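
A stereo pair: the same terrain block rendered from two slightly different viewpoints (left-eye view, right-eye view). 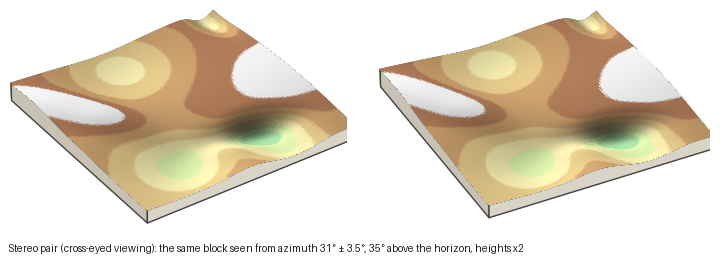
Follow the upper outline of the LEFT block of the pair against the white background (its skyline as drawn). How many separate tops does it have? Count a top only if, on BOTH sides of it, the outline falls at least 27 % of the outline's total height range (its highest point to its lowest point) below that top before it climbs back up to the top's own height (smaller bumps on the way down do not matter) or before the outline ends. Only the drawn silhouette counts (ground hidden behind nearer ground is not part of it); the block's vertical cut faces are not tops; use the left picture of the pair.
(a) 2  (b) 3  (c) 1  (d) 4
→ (c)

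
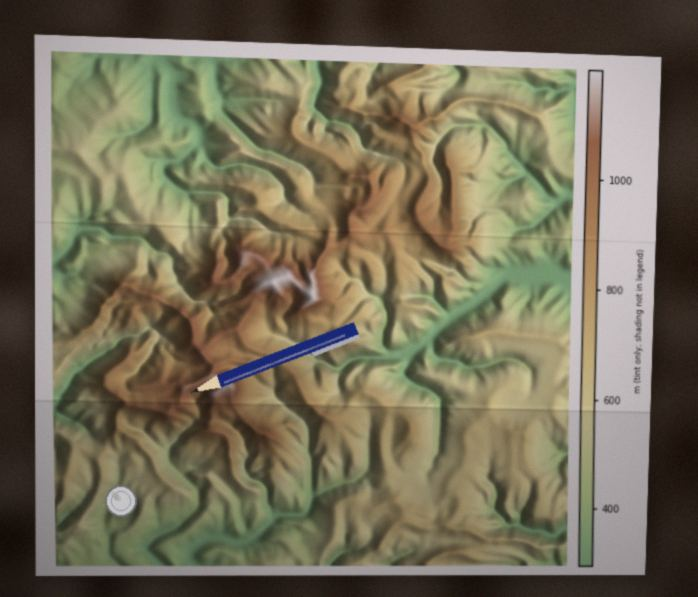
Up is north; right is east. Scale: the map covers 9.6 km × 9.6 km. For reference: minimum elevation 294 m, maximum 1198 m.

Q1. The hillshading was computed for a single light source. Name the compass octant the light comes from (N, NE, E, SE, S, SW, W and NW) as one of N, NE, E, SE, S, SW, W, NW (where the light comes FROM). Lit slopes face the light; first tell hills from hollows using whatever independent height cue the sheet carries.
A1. E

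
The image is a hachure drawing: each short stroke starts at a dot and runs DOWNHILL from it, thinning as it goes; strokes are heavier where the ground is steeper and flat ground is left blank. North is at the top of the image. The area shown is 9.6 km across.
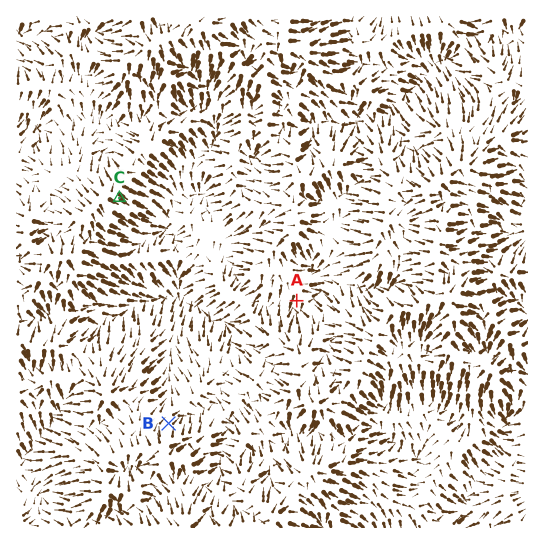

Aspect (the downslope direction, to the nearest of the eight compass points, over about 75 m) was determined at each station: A S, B NE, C SE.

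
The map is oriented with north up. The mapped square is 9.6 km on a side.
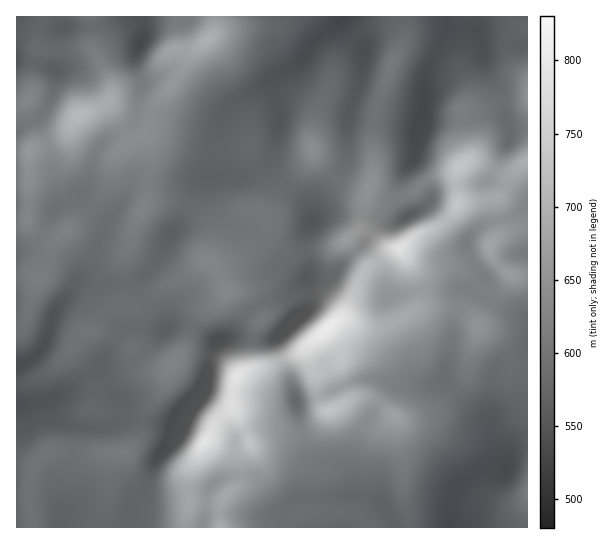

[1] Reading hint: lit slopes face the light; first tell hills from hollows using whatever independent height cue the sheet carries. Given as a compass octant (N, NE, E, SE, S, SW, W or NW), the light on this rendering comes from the SE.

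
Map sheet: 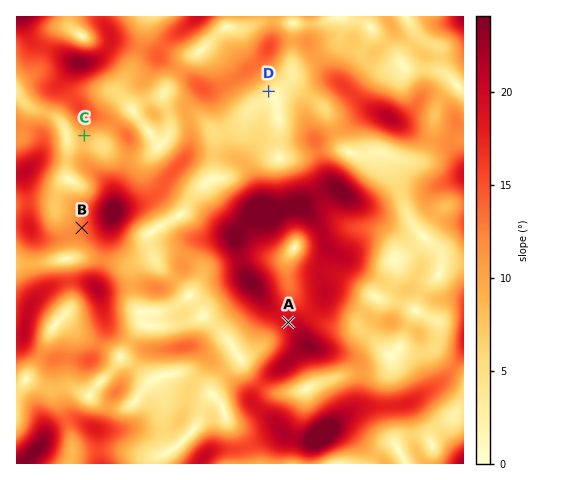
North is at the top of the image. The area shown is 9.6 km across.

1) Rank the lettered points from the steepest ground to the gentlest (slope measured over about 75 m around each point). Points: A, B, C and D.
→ A B C D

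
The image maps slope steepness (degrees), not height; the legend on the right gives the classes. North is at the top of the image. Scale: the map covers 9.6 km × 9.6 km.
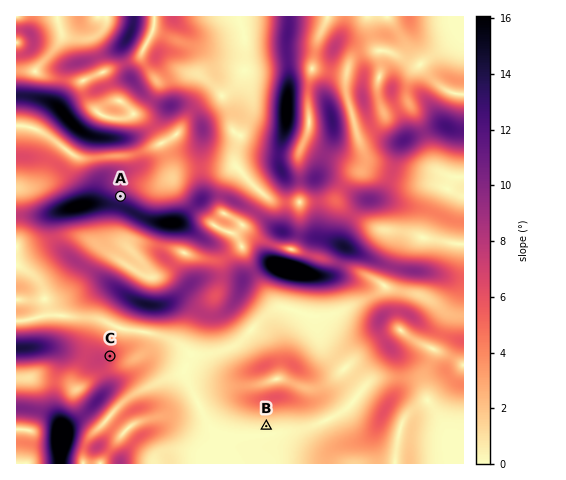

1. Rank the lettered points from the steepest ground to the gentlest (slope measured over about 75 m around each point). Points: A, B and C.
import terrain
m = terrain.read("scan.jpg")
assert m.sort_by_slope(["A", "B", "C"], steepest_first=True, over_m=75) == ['A', 'C', 'B']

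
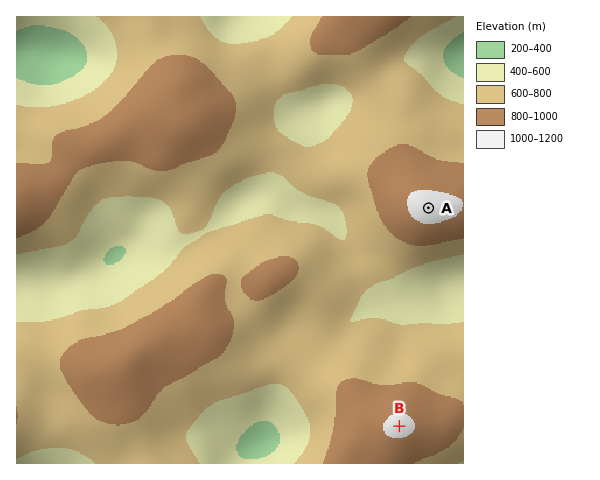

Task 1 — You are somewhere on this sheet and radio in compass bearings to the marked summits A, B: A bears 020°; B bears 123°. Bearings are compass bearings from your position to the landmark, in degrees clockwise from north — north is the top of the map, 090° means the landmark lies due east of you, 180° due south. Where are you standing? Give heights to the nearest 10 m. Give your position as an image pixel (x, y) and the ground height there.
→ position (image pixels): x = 359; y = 400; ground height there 880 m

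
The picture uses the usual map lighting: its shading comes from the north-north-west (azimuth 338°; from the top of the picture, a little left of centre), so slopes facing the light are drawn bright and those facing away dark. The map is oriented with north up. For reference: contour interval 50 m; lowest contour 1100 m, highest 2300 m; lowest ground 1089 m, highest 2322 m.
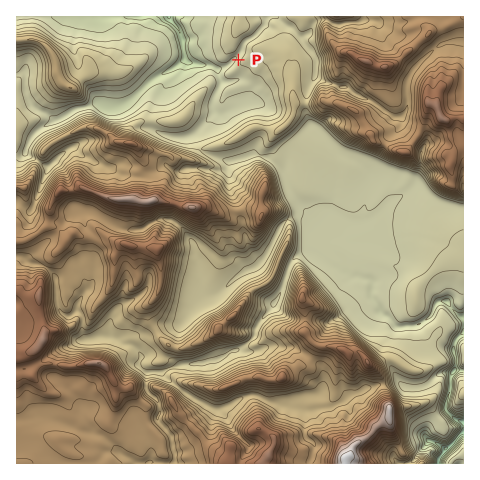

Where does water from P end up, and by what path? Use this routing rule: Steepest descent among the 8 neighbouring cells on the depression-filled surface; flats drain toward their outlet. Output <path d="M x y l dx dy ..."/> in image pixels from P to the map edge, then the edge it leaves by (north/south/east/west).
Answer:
<path d="M238 60l-3-1-7 7-5 2-8 0-4-2-9 0-1-2-5 0-1-1-5 0-2-1-2-2 0-4-3-4-1-13-2-7-5-7-6-6 0-2"/>
exit: north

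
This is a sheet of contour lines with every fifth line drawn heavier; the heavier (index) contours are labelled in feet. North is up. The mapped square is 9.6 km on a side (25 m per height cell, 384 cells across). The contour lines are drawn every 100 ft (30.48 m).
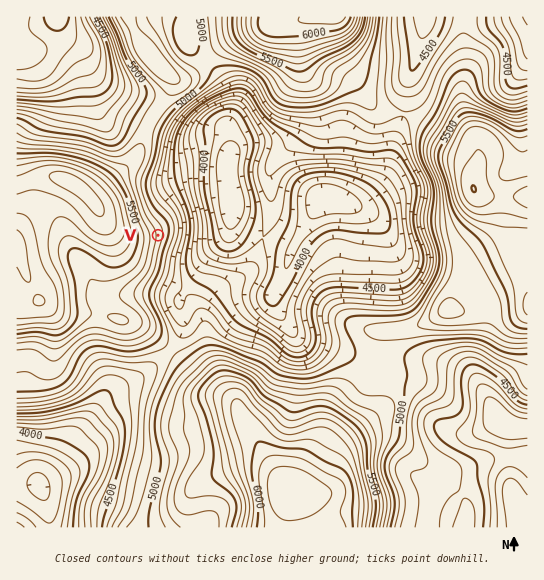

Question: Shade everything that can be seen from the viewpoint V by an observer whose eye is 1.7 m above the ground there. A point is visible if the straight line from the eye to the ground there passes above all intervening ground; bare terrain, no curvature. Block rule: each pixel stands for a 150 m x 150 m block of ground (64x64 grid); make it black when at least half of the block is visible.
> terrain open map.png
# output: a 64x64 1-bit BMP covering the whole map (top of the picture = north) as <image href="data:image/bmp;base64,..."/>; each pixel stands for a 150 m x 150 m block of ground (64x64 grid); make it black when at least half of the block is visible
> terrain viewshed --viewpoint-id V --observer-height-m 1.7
<image width="64" height="64" href="data:image/bmp;base64,Qk0+AgAAAAAAAD4AAAAoAAAAQAAAAEAAAAABAAEAAAAAAAACAAATCwAAEwsAAAIAAAAAAAAA////AAAAAAAAAAAAAAAAAAAAAAAAAAAAAABAAAAAAAAAAHAAAAAAAAAAeAAAAAAAAABcAAAAAAAAAA4AH4AAAAAABgD/gAAAAAAAAP8AAAAAAAAA/AAAAAAAAAD8AAAAAAAAAPwAAAAAADgAfwAAAAAAeAF/4AAAAAA4A//4AAAAADgz/54AAAAAP/n/DgAAAAA///+OAAAAAD////4AAAAAH////gAAAAAf///+AAAAAB////wAAAAAH///+AAAAAAf///4AAAAAD////8AAAAA//////ACAAP//////AcAAA/8///8BwAAB/h///wHAAAH8H///g8AAAf4P//+HwAAA/w///8+AAAB/j///zwAAAD+P////AAAAD8////4AACAH7////gAAeAfv///+AADAA/f///4AAYAD4f//+AABAAPg///wAAEAA+D///AAAAAD4H//4AAAAAPgf//gAAAAA+D//+AAAAAD////4AAAAAP////gAABgA////+AAADAD////4AAAOAf////gAAA4B////+AAAD4H////4AAAHw/////AAAAP///+D8AAAA////wHwAAAD////APAAAAf//4IA8AAADw//gABwAAAcD/+AAGAAABgP/8AAIAAAMA//+AAAAAAgD//8AAAAAAAP//wAAAAAQA//+AAAAABAD8B4AAAA=="/>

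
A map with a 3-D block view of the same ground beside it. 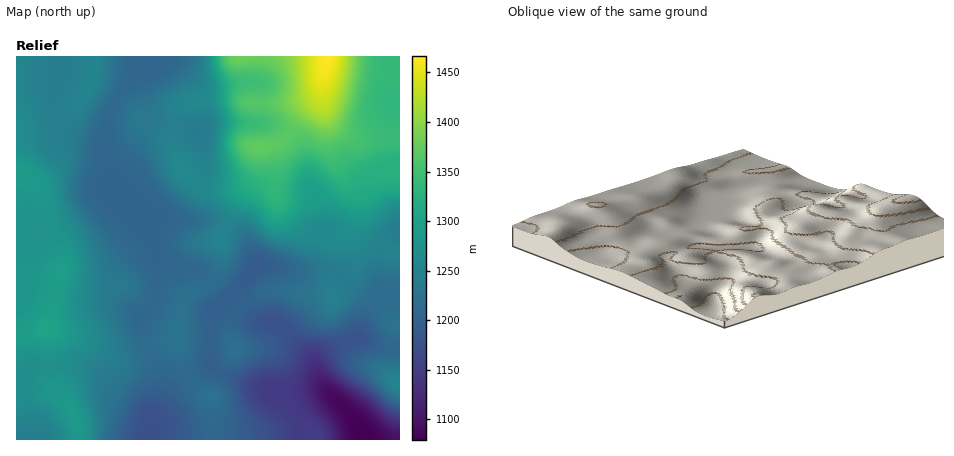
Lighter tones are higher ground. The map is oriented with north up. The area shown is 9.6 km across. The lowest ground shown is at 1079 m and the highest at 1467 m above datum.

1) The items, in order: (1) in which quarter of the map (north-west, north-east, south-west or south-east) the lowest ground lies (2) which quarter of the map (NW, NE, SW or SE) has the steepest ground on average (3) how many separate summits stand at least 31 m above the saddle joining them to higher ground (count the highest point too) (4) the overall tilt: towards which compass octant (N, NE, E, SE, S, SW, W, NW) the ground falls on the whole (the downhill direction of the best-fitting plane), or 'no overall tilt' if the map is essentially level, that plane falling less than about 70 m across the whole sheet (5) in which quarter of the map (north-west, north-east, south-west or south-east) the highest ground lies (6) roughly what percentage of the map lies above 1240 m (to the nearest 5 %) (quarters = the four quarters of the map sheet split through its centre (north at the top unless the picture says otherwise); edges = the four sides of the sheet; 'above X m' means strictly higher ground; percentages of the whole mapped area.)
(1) The lowest point lies in the south-east quarter of the map.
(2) The steepest ground, on average, is in the north-east quarter.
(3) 3 summits rise at least 31 m above their surroundings.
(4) Overall the map slopes down towards the south.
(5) The highest point lies in the north-east quarter of the map.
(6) Roughly 50 % of the ground is higher than 1240 m.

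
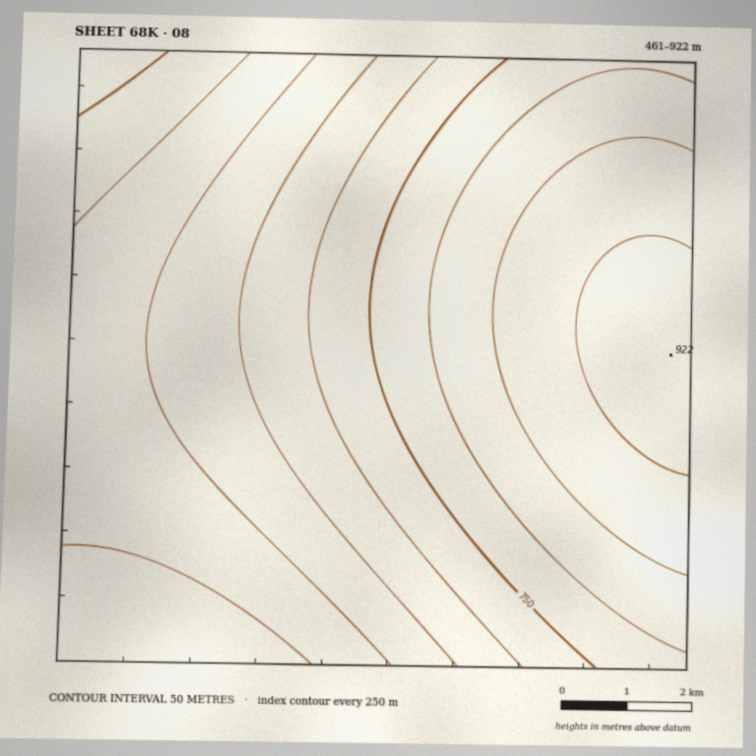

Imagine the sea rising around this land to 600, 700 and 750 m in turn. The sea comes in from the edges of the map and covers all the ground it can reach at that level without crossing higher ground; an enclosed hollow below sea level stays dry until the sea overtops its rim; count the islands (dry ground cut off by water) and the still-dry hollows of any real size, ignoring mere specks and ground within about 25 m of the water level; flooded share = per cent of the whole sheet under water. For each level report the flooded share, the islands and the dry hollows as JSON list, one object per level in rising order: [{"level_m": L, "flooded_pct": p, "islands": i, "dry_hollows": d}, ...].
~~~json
[{"level_m": 600, "flooded_pct": 26, "islands": 0, "dry_hollows": 0}, {"level_m": 700, "flooded_pct": 49, "islands": 0, "dry_hollows": 0}, {"level_m": 750, "flooded_pct": 59, "islands": 0, "dry_hollows": 0}]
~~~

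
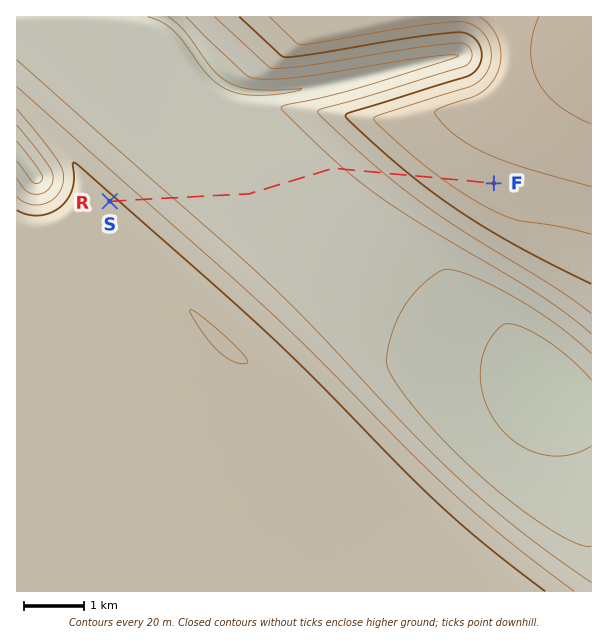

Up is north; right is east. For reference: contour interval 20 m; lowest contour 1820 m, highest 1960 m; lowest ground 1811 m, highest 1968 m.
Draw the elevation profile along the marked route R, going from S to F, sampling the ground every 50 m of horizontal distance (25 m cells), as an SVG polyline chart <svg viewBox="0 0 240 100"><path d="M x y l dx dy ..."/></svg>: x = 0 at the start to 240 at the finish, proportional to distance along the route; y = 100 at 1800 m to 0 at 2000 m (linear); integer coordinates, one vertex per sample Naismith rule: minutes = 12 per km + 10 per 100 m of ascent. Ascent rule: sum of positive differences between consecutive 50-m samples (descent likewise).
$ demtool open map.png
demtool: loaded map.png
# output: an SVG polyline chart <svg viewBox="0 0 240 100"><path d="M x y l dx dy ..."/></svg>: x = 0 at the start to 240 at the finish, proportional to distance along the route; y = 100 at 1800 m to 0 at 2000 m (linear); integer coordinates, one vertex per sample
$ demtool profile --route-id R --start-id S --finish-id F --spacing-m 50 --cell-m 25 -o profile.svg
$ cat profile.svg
<svg viewBox="0 0 240 100"><path d="M0 47l2 1 2 1 2 1 1 1 2 1 2 2 2 1 2 1 2 1 2 1 1 2 2 1 2 1 2 1 2 1 2 1 1 1 2 1 2 1 2 1 2 1 2 1 2 0 1 1 2 0 2 1 2 0 2 0 2 1 2 0 1 0 2 0 2 0 2 0 2 0 2 0 2 0 1-1 2 0 2 0 2 0 2 0 2 0 2 0 1 0 2 0 2 0 2 0 2 0 2 0 1 0 2 0 2 0 2 0 2 0 2 0 2 0 1 0 2 0 2 0 2-1 2 0 2 0 2 0 1 0 2 0 2 0 2 0 2 0 2 0 2 0 1 0 2 0 2 0 2-1 2 0 2 0 1 0 2-1 2 0 2-1 2 0 2-1 2 0 1-1 2-1 2-1 2-1 2 0 2-1 2-1 1-1 2-1 2-1 2-1 2-2 2-1 2-1 1-1 2-1 2-1 2-1 2-1 2-1 2-1 1-1 2-1 2-1 2-1 2-1 2-1 1-1 2-1 2 0 2-1 2-1 2 0 2-1 1 0 2-1 2 0 2 0 2-1 2 0 2 0 1 0 2 0 2 0 2 0 1 0"/></svg>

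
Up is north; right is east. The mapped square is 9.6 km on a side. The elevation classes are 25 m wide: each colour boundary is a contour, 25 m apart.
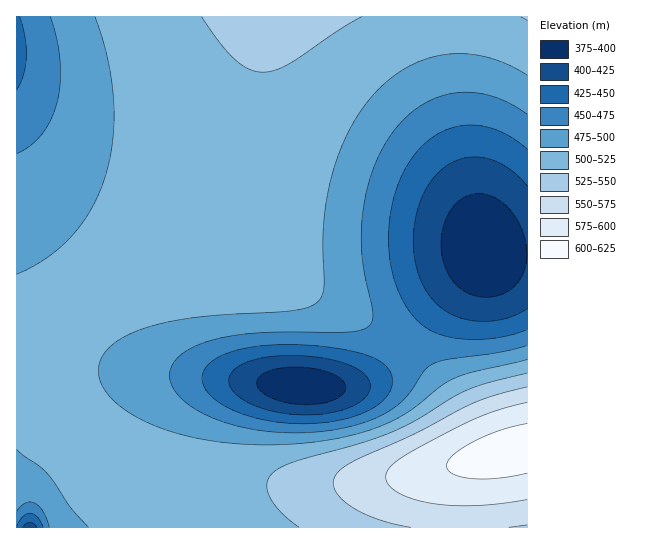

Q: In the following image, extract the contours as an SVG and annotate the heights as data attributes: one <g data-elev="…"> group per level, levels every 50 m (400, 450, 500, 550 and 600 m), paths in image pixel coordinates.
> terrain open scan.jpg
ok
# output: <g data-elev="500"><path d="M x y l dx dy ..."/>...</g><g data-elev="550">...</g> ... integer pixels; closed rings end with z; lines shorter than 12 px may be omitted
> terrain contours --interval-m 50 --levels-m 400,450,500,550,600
<g data-elev="400"><path d="M305 405l-20-3-16-5-10-8-2-6 1-4 5-5 10-4 13-3 15 0 14 2 15 4 10 5 5 5 1 4-1 4-8 8-15 4z"/><path d="M479 297l-16-6-11-12-8-16-3-18 3-20 9-18 12-10 14-3 10 1 8 4 8 5 7 9 11 20 4 21-3 19-5 8-6 6-15 9-9 1z"/></g><g data-elev="450"><path d="M17 526l6-10 7-3 7 4 6 10"/><path d="M290 423l-20-2-19-4-17-6-14-8-10-8-6-9-2-9 3-8 12-11 18-7 26-5 30-1 36 2 32 6 20 8 7 5 4 5 3 10-3 10-8 11-12 8-17 7-19 4-21 3z"/><path d="M527 329l-25 8-29 3-27-4-20-8-16-15-12-22-7-25-3-27 4-32 9-29 14-24 19-18 11-6 12-3 12-2 12 1 12 3 12 5 22 15"/><path d="M20 17l5 20 1 20-3 18-6 15"/></g><g data-elev="500"><path d="M17 449l30 25 23 33 19 20"/><path d="M527 360l-54 12-19 6-13 8-36 28-16 9-18 7-42 10-51 5-35-1-32-3-30-7-27-9-23-11-17-13-12-15-4-15 3-13 10-12 15-10 20-8 24-6 28-5 97-7 14-3 9-6 4-6 2-9-1-45 2-32 5-27 7-24 11-25 14-24 17-20 19-16 15-9 16-6 16-3 16-1 16 1 17 4 17 7 16 9"/><path d="M95 17l12 41 7 41-1 40-7 36-14 32-19 28-26 22-30 17"/></g><g data-elev="550"><path d="M509 527l18-2"/><path d="M527 387l-33 8-24 10-57 30-58 26-12 6-7 7-3 7 1 8 5 8 9 8 13 7 14 6 36 9"/></g><g data-elev="600"><path d="M527 423l-28 8-26 11-20 13-5 6-1 5 1 4 5 4 20 5 26-1 28-5"/></g>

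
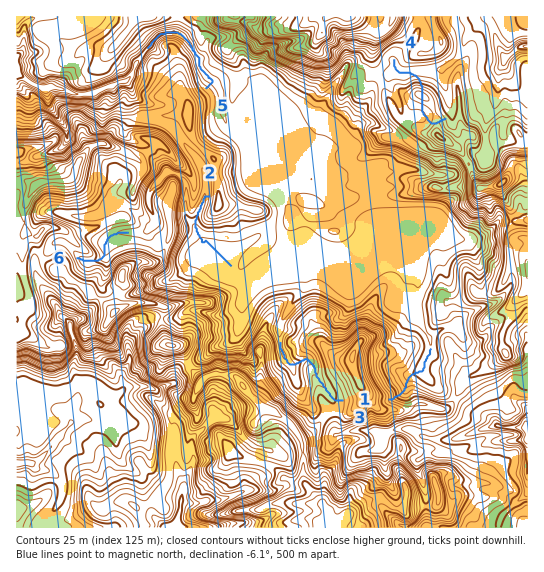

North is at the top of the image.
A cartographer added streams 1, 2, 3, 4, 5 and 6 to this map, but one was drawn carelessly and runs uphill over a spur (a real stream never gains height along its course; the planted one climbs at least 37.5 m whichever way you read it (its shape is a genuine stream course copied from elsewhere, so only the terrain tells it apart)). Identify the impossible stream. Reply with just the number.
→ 4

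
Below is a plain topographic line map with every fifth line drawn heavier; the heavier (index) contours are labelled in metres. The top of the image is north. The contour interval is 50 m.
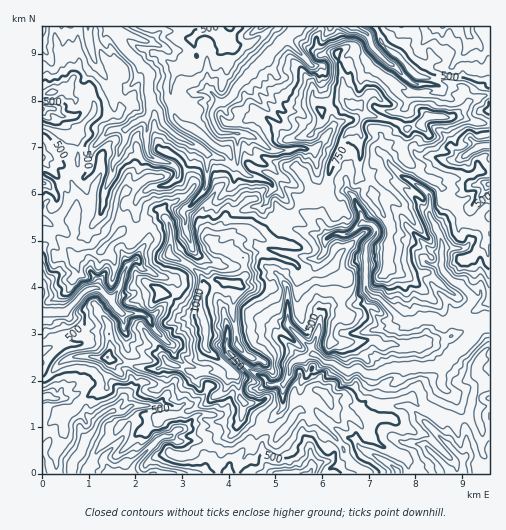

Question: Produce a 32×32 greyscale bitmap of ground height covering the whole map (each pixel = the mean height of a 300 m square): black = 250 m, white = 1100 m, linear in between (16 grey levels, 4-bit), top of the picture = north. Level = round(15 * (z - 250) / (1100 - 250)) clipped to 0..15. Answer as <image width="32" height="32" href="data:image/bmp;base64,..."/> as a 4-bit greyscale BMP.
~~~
<image width="32" height="32" href="data:image/bmp;base64,Qk12AgAAAAAAAHYAAAAoAAAAIAAAACAAAAABAAQAAAAAAAACAAATCwAAEwsAABAAAAAAAAAAAAAAABEREQAiIiIAMzMzAERERABVVVUAZmZmAHd3dwCIiIgAmZmZAKqqqgC7u7sAzMzMAN3d3QDu7u4A////ACISERIjRFRUMyJFZTMyERIiEiMiRVVVVVVDRkNEMSETMyEzRCNGZ2Z2VWVFQzISIzQhI0VURniHd2ZmVUQyMzM0QyI0VWZ4qGZ2dlVEMzMzI0RDNVZ4qah1d3ZEM0MhM0NEVVZ3mauWQ1ZjMiIiEjRVVXd4mrvMh3NEIREREQE0RWeYeKm92Kl0ITQzIiIQJERVdmh4vsqXZDJmVDMzIQIjRXVmes7Kh2RTVlMhEREAETZiRXrOy4dlZVdkIRERESMUM2iZvsyodnZmUiMzIhIlUjNoiJ3d2oeHd1NVUyESRXVVVniru8mImIhTd1MSNFd3dlermbzJmYd4Q3ZCFFVmZ4d3mnrMupmHZ2N3UxNFZmZod5l6qqmYh2VDZ1QlVlZmV3iXaZmIiIiIVoZjRVZVZldniGZ3h3eIiFiHU2ZVRVVGdlV1ZWZXiId4dlVlQ0VVRGZkVFRFV4eIh2VmZUQ0VENDNEMzRFZ2iIdndUM0RVQyMkMiMzNFVXmXd3dkMlVlIiIiMxIjVnh5qImZdlU0VUMhEzIjREVoiKmYipl1RFVDMSMyETNFaJq5l3d3dWZVMyEjMiESNGd6mYZVVmVEUzMhJEMzESNVaYdkVURDIzIzETRERCETM2h2NEQzMyMyIRIjREVCESVoc0QzMhIiIhASNERVQyETMyNDMiIS"/>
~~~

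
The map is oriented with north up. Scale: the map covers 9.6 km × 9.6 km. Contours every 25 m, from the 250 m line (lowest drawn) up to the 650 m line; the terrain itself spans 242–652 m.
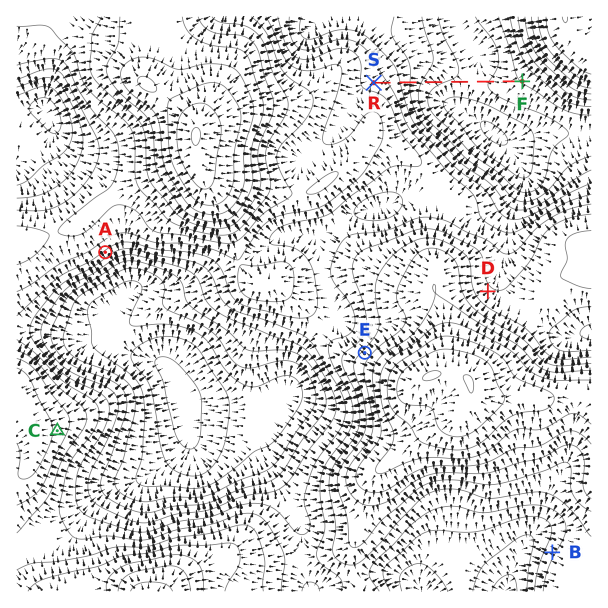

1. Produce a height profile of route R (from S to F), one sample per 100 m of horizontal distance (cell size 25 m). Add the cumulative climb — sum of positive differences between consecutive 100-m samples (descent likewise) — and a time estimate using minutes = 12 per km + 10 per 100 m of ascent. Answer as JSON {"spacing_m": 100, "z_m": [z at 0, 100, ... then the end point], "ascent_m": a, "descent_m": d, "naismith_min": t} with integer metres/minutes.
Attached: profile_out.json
{"spacing_m": 100, "z_m": [415, 410, 403, 393, 381, 366, 351, 336, 325, 315, 308, 303, 300, 297, 295, 294, 294, 295, 296, 299, 304, 309, 314, 319, 323, 326], "ascent_m": 32, "descent_m": 120, "naismith_min": 33}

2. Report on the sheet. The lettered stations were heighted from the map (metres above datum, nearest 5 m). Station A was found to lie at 420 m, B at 420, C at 495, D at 455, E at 485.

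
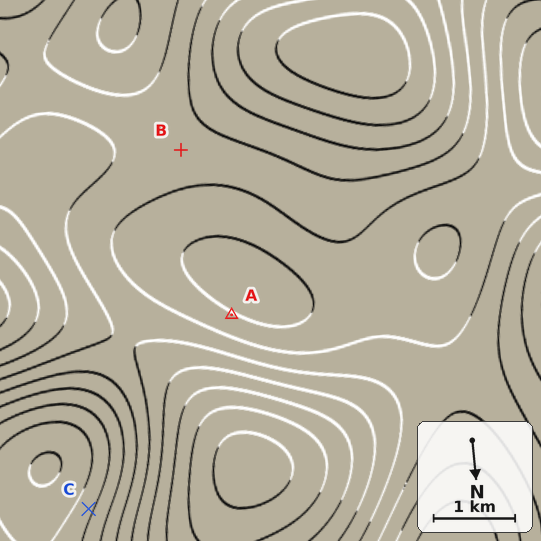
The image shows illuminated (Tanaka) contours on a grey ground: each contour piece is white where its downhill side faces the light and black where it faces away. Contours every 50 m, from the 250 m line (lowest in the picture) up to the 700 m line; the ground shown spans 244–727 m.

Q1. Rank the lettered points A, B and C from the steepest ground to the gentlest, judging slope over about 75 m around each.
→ C A B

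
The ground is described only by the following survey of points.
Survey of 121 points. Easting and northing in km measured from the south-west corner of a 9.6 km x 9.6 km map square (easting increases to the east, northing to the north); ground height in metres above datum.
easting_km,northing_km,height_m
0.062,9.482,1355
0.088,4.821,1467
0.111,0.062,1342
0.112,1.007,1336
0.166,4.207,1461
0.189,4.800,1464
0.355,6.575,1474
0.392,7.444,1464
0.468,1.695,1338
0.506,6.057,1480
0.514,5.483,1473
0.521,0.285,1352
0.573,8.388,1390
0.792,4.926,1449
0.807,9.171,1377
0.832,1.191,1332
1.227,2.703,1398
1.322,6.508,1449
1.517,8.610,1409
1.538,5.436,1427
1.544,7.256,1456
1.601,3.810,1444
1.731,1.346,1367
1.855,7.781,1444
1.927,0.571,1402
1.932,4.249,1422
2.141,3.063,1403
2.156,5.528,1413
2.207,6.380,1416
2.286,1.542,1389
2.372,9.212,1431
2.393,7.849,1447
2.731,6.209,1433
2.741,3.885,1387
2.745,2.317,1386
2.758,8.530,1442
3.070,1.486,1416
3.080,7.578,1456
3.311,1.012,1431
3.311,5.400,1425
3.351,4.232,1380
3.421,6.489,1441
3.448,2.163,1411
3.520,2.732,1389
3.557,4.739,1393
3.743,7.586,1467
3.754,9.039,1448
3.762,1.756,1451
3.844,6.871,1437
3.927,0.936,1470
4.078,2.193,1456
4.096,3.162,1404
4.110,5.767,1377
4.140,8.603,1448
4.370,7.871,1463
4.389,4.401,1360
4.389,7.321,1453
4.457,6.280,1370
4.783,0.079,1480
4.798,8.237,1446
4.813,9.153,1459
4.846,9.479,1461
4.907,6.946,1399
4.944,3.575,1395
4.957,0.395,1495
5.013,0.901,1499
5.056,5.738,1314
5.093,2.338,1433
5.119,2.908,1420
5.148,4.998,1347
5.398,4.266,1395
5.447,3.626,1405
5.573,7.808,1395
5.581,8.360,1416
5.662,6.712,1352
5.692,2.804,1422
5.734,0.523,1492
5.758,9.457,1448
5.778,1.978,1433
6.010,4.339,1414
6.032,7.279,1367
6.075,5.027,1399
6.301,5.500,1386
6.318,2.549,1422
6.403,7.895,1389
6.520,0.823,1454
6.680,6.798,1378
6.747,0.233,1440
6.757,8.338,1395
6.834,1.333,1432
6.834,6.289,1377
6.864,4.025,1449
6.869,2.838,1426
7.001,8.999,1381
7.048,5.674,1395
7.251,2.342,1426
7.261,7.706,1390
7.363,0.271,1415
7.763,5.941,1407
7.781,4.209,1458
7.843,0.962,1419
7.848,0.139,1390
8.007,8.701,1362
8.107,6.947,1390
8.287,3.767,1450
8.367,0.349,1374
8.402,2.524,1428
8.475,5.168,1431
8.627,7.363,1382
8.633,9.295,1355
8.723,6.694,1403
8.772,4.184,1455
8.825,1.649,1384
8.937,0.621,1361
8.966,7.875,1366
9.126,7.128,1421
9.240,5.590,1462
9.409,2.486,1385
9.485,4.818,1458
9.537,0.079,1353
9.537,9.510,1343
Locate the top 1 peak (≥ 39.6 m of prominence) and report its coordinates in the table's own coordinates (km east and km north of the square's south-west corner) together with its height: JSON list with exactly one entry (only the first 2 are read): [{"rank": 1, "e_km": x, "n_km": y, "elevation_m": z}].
[{"rank": 1, "e_km": 5.09, "n_km": 0.71, "elevation_m": 1502}]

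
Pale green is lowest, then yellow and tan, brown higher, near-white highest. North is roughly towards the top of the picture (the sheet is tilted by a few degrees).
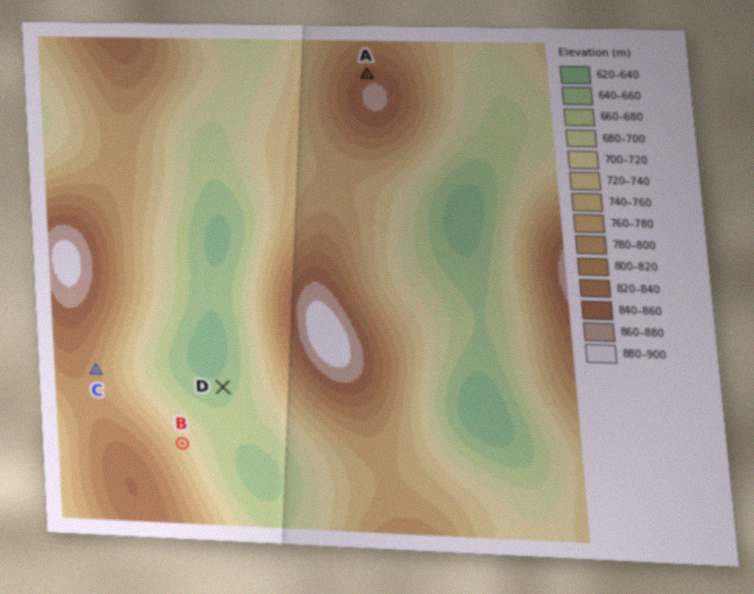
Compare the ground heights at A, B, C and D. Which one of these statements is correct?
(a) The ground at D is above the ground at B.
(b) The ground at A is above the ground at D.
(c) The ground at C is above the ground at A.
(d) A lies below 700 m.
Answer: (b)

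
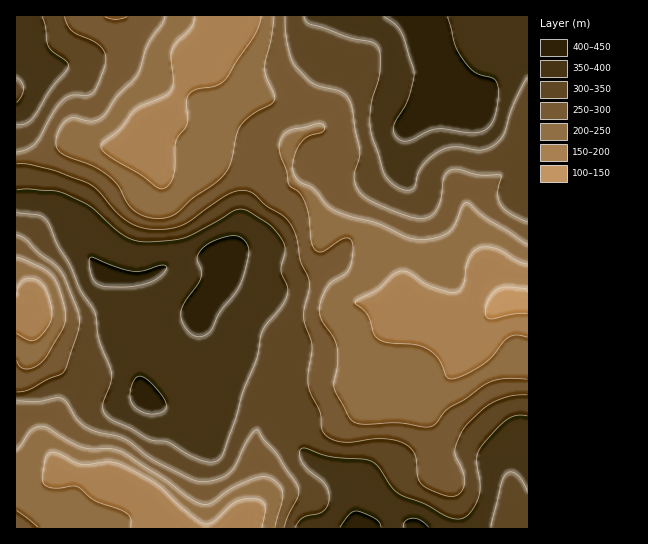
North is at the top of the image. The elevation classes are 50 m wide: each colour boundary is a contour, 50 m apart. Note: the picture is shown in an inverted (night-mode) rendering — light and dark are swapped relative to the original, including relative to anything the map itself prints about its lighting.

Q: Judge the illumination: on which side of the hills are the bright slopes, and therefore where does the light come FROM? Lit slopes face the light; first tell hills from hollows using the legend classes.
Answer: N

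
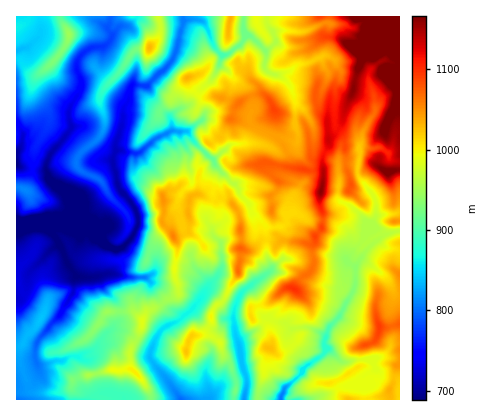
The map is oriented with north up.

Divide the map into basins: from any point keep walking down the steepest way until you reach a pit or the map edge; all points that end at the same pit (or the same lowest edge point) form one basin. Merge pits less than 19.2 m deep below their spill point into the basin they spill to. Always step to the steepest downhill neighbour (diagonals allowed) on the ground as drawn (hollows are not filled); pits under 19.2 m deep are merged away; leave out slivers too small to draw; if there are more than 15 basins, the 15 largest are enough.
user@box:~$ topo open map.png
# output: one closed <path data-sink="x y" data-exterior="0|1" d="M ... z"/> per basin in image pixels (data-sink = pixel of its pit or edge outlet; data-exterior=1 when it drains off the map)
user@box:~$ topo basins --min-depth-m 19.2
<path data-sink="16 226" data-exterior="1" d="M400 16l-384 0 0 42 4 2 8 12 10 2-4 6-2 12 17 22-1 12-13 22-6 38-3 4-10-2 0 212 135 0-1-6-9-16-11-10 0-18 8-12 7-24 34-22-4-14 3-32-5-10 15-4 2-10-2-16 1-6 5-5 4-1 14 6 10-2 9 4 7 10 3 10 0 26 7 3 8-4 6-7 8 0 8 3 12-2 22 3 4-10 6-6 0-16 22 6 6 6 5 12 9 8 16-10 8-11 12-3z"/><path data-sink="280 400" data-exterior="1" d="M324 213l-2 15-7 8-3 12 2 16-3 6-12 10-5 8 15 16 1 8-12 10-1 6 3 8-6 8-14 10-4 0-4-5-3 1-11 50 88 0-13-18 28-18 0-16 15-8 4-13 10 0 10-3 0-102-12 1-8 11-16 10-9-8-5-12-6-6z"/><path data-sink="180 400" data-exterior="1" d="M198 194l-4 1-5 5-1 14 2 8-2 10-14 6 4 8-3 32 4 14-34 22-7 24-8 12 0 18 11 10 9 16 2 6 82 0 2-20-6-16-7-8-3-14-8-6-11-2 9-8 1-12 4-8 9-6 14-26 3-18 0-34-3-10-8-11-8-3-10 2z"/><path data-sink="244 400" data-exterior="1" d="M270 240l-8 0-6 7-8 4-7-1-3 24-14 26-9 6-4 8-1 12-9 8 11 2 8 6 3 14 7 8 6 16-2 20 24 0 6-32 8-24-5-18-15-8-1-10 17-5 18-15 8 1 5-9 12-10 3-6-2-20-22-3-12 2z"/><path data-sink="16 164" data-exterior="1" d="M16 58l0 128 10 4 6-16 3-26 13-22 1-12-17-22 5-16-9-4-8-12z"/>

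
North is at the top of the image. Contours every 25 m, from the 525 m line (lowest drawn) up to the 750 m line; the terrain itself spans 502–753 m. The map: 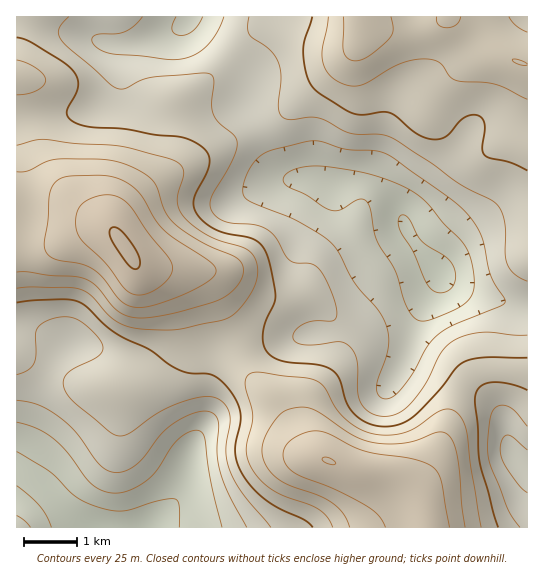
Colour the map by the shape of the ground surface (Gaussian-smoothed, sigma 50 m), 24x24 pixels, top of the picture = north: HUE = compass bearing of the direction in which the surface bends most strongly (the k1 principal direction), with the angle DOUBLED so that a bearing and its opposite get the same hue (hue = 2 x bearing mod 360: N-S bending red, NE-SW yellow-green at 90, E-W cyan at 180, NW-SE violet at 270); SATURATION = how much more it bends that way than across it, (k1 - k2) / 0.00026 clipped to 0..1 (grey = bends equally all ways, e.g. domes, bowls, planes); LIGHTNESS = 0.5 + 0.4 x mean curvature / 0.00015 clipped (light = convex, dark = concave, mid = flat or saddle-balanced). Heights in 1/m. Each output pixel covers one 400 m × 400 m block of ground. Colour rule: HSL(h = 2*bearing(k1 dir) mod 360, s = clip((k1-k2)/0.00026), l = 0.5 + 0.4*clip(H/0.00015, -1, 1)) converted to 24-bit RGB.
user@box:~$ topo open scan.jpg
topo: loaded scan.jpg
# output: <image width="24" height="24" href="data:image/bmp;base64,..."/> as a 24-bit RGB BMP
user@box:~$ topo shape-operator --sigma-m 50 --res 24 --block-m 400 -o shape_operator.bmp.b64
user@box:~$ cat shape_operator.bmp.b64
<image width="24" height="24" href="data:image/bmp;base64,Qk32BgAAAAAAADYAAAAoAAAAGAAAABgAAAABABgAAAAAAMAGAAATCwAAEwsAAAAAAAAAAAAAy0RgqiF5lhlfgiVFma89UqU5LHxkS6tufFKOkzp9mkFHroo2rJImV1MsMlsqbs0lhdNPXol5XaVy3vGYr6xya5B3SZuTNTJ+lDorjChcqBuOwlyUwsSNaLBjK6uAKaGISiZ5oSB5vC05x3JHvX5QhnZVPaVoRuVRSs1MUYR1Wbx23OCLu61ubLaHQmqpMiN1jUFLeDljfECDtISJ0cOorLmWSbuLH3B+EwdPvRm3x46msrLPwa/gr7HopNz0r+r2kqzsdZPmerrQwJyJ3taVUNFvJR56ZRJqfk5DdkxuWVp+ka2FzcukxrOdmaVvJUlWABAzHh7g3tvluMnZqcXly9bv1e/2o+r/iav/qpX/2Wr72n+k8dmqxcFKFAopRgYwa3VbX2BwYIZ3crVjt79zx5lxw1RRaD5KAC8zAVlOy85kyNh1VMpkcsZwo+6WO+KLIWF3VCNw5wiv95Wj9M6442l8GAAzVxJzYYSVVWeedJikea58nKt8sZCAwWabyVOpIkBrAzApUKgLuv9LUso2atcquP8mYHYSGCIRGB0WUUEu7q5o/rOB/wMsKgAzJHycVKy3OZLUf57XoKfWn6DMqYzEtGvIxmnWl13jAEHYYP/k0PnolbPlqq7X3qWWtTE9OjUjCygmJ2BU0KM6/5BK9AppgxrWS9radKzELbjGOMbFbXOtu1hwqUJPp0leoGh9c3WwKHHVU/aMMPE8PZyArmJr5U1x8TSJukiiHW57DkxcqZhd3rSdtIDMhovki5jkpnmMW4RhOlkyPiIRbzcAh24AeoofgKo7Y4pKQH5KgNk5ibwfJD0RQkkUj1Yax2M6t4GPUW2sAVqJL7jR0cK/s6HEgZuzanOoj4Eqg1sxSSMwUw446DcG4fIdN7EcVKUsXXw+Sp40RskopXxQfkFJOVoyUJ44aMRzjY+kgIGjG3mgC6mgeq51xWhpr2hPdWlLcG4odl4hOjwkHxpX1JSl8ezahM7NYam5YJ2nbrZqPsQ2NJuNdF3Le3LMedq9XbmskWV7ppdrSYB6HGpaQFErtEQPvlgEd0oMiUjIvW+1QVKbDlSGa9GY5vPYp7fic3fhfoLapajWt9fXEeXwFmm/q4K+pLyPXFF9jF1vsrODYXmQMS9VJxoqnDwr4UQwyj1QbUXyyp/smW/pEzLecPC00vnTg6fYdZDqp8j9zNb/5tL5oXDnEx9so6Jgv6WHcUOKbqR1iLGImDKPYRhIKypFUYhrupSgs5/TOEempGy9wmXUZGnXsvTMnO2lWczPYOPlW+bZMVCo6S+F/0OeayCxYbifsHKfsjmhosZkZn5JcwxprDaHUWmSQZ55UrlYcqZ5PEp6Z1p/epysj8bRw+S+rNKPWKFCWIIWSk0HJSIOXloUxXg4qFuuk6ByeEFusEqD2rqCXyxcQRlIoXFbhlxsVaJYSLpeWp5oMy+sYHezh9C1cse7vtOryIqIyShVoDAWc1kaHDsYF4QWVIovcm1CmVk7aEJIeYJT33NJggxZVjBPjI1LiZNZXshTRKpeVIJQPzHAdcLRms7PfaK2tLqOvVSF20LE533c3Y3bYFmyOoVPTlwvVVgkcmYpclEvbXQlhFwlkCp2gGSbdqaoi8LEm7+sX3iJbHJVXluSWMhzYqJ4eZKMp3dzpWeOlGKsxHu42YTP3nrmvlfPiD2QhGFRUHFLgkNbrH9CUG9ASlNjlJdnV8xlRtOiina1sG3EcYnBa5s5cbQtVHwwXXQ5k4RElGVGdj8won0rqKJGnWKRykbZzTfty4HEa1ijXD6PvYuOdIesLWK5k8bIotawRKWLRXF1m312kJ9vf50jf5UaVoEcMm4mYnw8eTczmTw7uL1cjLBOWGxKWkVaj02XzICzz0rCZEeRoriPhrq9J4LWgsDBvpuMjVdgP2NQanpGm2g6i63BjKzIgsrMMazPQFifT02wiarTxLfg04XIlVmPSlhxT3iBmF2R1zeltGWXp8dtcLpNNoR1VIltq2hzwWGSjFZ8Y1hGkp9Vqr7iorjjrbviST/hRDG6YqS+YsSyX1Sy8lTT6WCzf12UT19uT0xrmFCtz4+/17muuKyFRnxoNHJFT39LoGSOumnKfIfWldDouKtTnaQyhWkbNRELWkkRV48MTXscLkgoaThj71yIzWKOZlePRH+jOX+/tIHD4Lqxy5q1knDGVVC/U3OSQJNQTryYg9jGesvXt3MYpmcVdkwjZDBGoKVYh8JFMIItKmI7G0xKo0hK24B5eIGnVoimNViClkR77MZ/vL6GcqS3QCrax2/blcXASbydSsxHRohN"/>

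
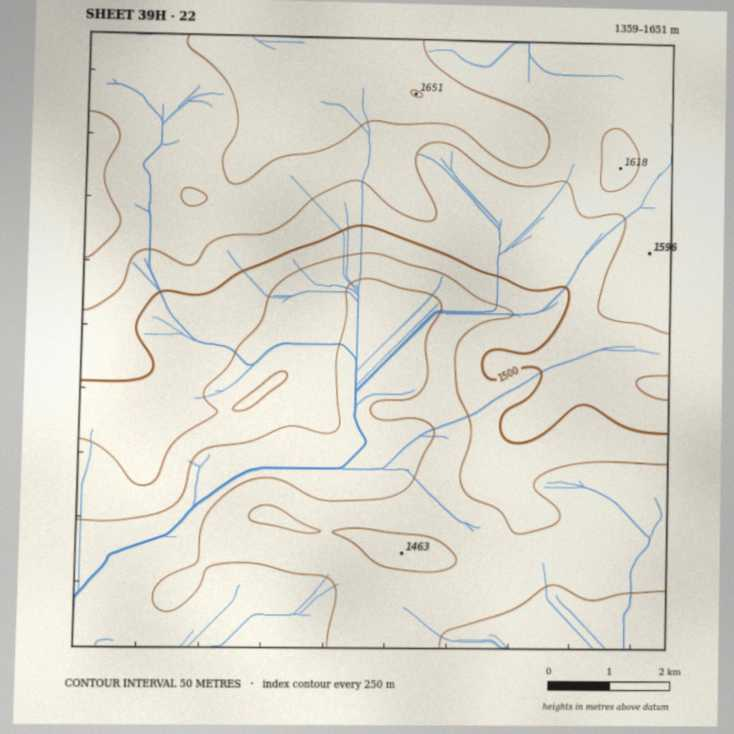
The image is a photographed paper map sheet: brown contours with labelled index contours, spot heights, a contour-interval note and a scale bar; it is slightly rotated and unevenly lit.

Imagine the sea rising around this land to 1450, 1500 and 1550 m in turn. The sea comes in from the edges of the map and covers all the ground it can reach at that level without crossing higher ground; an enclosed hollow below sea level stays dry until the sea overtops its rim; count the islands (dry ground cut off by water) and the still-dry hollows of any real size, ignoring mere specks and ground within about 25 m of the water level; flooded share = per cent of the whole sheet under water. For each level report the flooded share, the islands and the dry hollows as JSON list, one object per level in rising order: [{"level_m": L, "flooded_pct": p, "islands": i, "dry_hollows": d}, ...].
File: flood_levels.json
[{"level_m": 1450, "flooded_pct": 40, "islands": 0, "dry_hollows": 0}, {"level_m": 1500, "flooded_pct": 54, "islands": 0, "dry_hollows": 0}, {"level_m": 1550, "flooded_pct": 69, "islands": 0, "dry_hollows": 0}]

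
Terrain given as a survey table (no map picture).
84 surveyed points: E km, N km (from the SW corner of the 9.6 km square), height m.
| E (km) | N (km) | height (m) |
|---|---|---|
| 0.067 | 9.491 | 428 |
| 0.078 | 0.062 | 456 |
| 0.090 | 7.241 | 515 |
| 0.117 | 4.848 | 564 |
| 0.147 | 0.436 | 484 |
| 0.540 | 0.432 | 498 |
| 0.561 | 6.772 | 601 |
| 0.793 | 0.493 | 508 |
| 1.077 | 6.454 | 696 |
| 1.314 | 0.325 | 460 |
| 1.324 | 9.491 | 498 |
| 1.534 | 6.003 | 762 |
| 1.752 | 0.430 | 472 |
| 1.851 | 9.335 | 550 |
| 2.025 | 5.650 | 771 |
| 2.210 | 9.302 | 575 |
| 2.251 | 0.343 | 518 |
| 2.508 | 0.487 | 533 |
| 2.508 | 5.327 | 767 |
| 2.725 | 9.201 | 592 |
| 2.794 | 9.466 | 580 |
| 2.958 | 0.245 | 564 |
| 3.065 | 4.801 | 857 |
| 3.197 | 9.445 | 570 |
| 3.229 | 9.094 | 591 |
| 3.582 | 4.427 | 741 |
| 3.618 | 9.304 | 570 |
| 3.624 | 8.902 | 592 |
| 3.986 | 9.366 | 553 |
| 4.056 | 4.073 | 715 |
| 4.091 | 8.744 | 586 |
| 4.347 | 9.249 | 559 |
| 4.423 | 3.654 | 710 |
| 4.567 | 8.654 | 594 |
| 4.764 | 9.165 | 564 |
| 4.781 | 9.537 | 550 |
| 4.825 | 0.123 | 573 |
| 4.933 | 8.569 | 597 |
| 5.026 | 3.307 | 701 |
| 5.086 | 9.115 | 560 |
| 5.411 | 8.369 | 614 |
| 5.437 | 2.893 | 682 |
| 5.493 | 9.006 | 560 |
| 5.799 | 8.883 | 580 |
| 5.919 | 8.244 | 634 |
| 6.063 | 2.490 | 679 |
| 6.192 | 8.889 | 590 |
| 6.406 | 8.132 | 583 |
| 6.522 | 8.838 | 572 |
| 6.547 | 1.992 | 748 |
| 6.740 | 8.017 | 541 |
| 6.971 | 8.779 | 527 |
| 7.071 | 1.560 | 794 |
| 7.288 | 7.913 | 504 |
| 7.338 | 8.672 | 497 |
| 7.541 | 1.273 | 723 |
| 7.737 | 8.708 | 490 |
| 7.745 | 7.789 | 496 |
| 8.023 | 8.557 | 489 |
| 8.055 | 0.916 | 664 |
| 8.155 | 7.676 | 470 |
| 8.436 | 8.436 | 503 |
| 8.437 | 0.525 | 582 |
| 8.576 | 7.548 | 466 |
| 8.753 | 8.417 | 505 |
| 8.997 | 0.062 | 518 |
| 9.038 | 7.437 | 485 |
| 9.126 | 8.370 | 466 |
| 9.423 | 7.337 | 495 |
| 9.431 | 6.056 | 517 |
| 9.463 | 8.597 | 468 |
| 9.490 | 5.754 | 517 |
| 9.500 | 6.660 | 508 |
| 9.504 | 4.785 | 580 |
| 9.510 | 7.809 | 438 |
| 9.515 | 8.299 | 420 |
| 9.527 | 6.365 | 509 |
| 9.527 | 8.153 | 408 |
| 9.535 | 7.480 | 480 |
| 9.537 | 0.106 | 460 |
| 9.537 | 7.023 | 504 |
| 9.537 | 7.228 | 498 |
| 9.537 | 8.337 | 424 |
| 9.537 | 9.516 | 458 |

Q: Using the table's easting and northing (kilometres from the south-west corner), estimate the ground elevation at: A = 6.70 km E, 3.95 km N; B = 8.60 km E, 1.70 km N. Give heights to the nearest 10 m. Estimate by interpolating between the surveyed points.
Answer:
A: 720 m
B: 600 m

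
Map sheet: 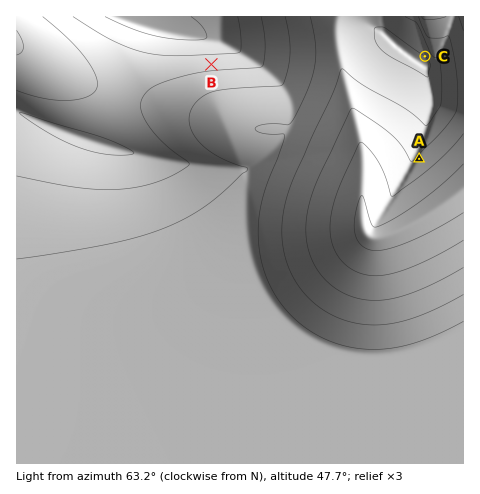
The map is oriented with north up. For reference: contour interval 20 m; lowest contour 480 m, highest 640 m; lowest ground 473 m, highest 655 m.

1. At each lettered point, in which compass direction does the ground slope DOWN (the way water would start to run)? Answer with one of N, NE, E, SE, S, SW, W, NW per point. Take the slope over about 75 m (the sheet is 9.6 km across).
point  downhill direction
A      NW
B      N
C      SW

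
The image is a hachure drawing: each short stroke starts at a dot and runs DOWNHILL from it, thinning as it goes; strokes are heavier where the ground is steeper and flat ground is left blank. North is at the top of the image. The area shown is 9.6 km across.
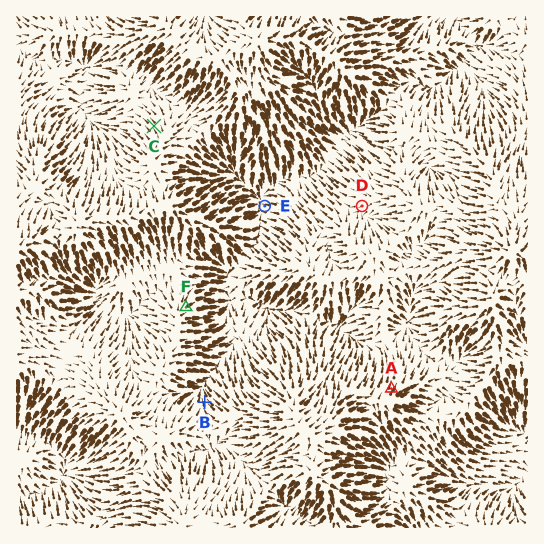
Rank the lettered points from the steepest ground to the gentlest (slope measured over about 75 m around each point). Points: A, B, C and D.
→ A B C D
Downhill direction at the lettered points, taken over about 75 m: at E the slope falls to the W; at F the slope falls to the NE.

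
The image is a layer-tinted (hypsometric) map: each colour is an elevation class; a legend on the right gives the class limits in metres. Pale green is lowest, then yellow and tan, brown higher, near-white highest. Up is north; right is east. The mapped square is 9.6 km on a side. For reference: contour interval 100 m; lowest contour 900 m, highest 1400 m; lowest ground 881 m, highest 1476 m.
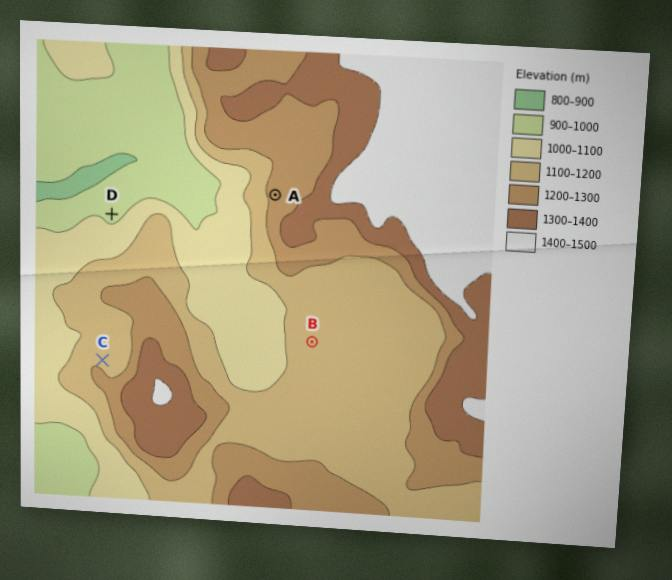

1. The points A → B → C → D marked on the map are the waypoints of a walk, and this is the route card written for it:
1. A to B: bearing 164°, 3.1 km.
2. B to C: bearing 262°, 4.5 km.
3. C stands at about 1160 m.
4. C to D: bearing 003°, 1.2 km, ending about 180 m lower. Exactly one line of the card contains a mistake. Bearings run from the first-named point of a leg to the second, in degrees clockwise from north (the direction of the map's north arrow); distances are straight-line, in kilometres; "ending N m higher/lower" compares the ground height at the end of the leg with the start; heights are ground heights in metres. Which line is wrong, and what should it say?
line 4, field distance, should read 3.1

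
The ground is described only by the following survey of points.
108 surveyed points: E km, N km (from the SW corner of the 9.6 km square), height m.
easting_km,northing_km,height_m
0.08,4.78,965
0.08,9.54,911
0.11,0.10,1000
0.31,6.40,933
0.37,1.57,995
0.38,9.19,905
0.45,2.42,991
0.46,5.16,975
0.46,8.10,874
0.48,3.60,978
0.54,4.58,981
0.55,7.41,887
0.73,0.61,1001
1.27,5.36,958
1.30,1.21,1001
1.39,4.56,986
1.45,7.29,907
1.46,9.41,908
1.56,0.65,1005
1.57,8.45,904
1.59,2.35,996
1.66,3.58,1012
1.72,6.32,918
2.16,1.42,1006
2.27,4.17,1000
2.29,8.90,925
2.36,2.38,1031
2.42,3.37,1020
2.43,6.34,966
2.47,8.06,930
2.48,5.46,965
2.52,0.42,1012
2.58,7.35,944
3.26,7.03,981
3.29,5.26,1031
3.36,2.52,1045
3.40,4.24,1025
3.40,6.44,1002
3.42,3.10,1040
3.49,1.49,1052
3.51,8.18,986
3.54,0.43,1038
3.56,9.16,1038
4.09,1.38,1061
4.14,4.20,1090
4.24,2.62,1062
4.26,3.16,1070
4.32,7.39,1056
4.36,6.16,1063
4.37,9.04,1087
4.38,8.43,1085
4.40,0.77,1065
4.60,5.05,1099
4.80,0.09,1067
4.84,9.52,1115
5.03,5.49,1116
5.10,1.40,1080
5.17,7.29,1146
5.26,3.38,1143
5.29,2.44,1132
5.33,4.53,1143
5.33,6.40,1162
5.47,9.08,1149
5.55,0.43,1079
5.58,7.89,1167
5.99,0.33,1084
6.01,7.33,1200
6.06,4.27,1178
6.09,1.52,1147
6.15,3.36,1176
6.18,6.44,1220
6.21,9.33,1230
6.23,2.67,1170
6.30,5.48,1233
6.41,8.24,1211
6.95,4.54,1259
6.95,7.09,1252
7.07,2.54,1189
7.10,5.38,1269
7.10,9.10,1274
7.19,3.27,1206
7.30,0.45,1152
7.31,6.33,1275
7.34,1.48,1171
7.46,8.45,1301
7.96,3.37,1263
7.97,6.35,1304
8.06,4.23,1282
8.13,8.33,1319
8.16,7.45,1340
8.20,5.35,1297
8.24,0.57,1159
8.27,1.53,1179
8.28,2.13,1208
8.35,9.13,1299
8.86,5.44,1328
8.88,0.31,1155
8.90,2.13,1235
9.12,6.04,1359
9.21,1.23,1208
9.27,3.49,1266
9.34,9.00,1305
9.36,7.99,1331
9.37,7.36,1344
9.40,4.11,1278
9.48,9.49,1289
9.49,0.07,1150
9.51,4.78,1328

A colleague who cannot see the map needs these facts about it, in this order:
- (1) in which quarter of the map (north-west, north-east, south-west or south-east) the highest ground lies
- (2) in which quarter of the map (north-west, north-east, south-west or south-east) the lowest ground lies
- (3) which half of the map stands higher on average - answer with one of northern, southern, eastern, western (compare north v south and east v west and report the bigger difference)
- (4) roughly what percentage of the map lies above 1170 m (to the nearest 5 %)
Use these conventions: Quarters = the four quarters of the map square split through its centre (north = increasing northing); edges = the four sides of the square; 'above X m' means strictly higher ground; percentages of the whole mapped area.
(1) The highest ground is in the north-east quarter.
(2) The lowest point lies in the north-west quarter of the map.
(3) Taken as a whole, the eastern half is higher than the western.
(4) Ground above 1170 m makes up about 35 % of the sheet.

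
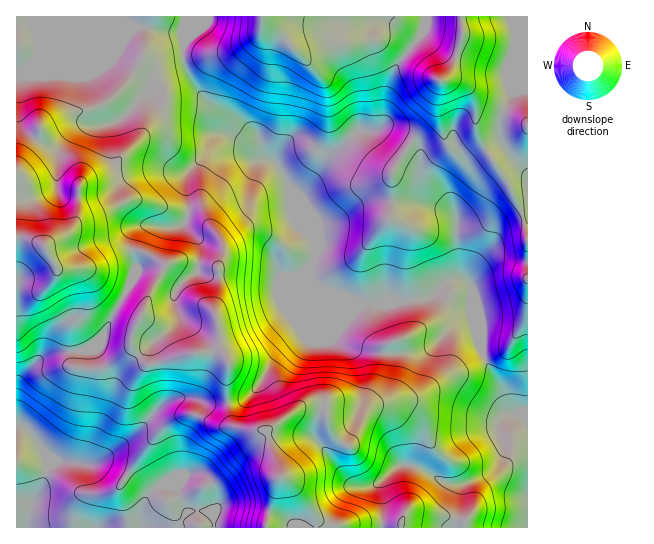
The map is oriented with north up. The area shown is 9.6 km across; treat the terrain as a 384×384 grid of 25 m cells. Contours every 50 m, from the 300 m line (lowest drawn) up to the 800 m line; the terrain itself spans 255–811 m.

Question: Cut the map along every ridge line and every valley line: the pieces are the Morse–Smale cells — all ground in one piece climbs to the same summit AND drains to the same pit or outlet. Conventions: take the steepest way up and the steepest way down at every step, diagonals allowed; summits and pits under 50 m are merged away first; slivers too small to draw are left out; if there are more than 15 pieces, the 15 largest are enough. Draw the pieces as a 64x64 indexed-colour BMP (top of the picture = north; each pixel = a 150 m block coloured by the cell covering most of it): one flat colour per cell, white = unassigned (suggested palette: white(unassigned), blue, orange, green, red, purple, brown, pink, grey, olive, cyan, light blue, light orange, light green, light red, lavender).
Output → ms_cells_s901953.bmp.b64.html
<image width="64" height="64" href="data:image/bmp;base64,Qk12CAAAAAAAAHYAAAAoAAAAQAAAAEAAAAABAAQAAAAAAAAIAAATCwAAEwsAABAAAAAAAAAA////ALR3HwAOf/8ALKAsACgn1gC9Z5QAS1aMAMJ34wB/f38AIr28AM++FwDox64AeLv/AIrfmACWmP8A1bDFAJmZmZmZmZmZmZmZmZiIiIVVVVVVVVVVMzMzMzMzMzMzmZmZmZmZmZmZmZmZmIiIiFVVVVVVVVUzMzMzMzMzMzOZmZmZmZmZmZmZmZmYiIiIVVVVVVVVVTMzMzMzMzMzM5mZmZmZmZmZmZmZmZiIiIhVVVVVVVVVMzMzMzMzMzMzmZmZmZmZmZmJmZmZmIiIiFVVVVVVVVUzMzMzMzMzMzOZmZmZmZmZmIiJmZmIiIiIhVVVVVUzMzMzMzMzMzMzM5mZmZmZmZiIiIiJmIiIiIiFVVVVUzMzMzMzMzMzMzMzmZmZmZmZiIiIiIiIiIiIiIVVVVVTMzMzMzMzMzMzMzOZmUREREiIiIiIiIiIiIiIVVVVVVMzMzMzMzMzMzMzM5mZRERERIiIiIiIiIiIiIhVVVVVUzMzMzMzMzMzMzMzmZRERERESIiIiIiIiIiIiFVVVVVTMzMzMzMzMzMzMzOZRERERERESIiIiIiIiIiIVVVVVVUzMzMzMzMzMzMzM5REREREREREiIiIiIiIVVVVVVVVVTMzMzMzMzMzMzMzRERERERERERIiIiIiIVVVVVVVVVVUzMzMzMzMzMzMzNEREREREREREiIiIiIhVVVVVVVVVVTMzMzMzMzMzMzEUREREREREREREiIiEhVVVVVVVVVVVMzMzMzMzMzMzERRERERERERERERERERHd1VVVVVVVVVTMzMzMzMzMzMRFEREREREREREREREREd3dVVVVVVVVVMzMzMzMzMzMxEaRERERERERERERERER3d3VVVVVVVVUzMzMzMzMzMxERpERERERERERERERERHd3dVVVVVVVVTMzMzMzMzMxERGqRERERERERERERERER3d3VVVVVVVVMzMzMzMzMzEREaqqRERERERHd3d0RER3d3d1VVVVVVMzMzMzMzMzERERqqqqqqREREd3d3d3d3d3d3dVVVVTMzMzMzMzMzMRERGqqqqqqkREd3d3d3d3d3d3d3VVVTMzMzMzMzMzMxEREaqqqqqqpERHd3d3d3d3d3d3d3VVMzMzMzMzMzMzERERqqqqqqqqREd3d3d3d3d3d3d3d3VTMzMzMzMzMzMRERGqqqqqqqpERHd3d3d3d3d3d3d3d3czMzMzMzMzMxEREaqqqqqqqqREd3d3d3d3d3d3d3d3d3MzMzMzMzMzERERqqqqqqqqpER3d3d3d3d3d3d3d3IhERERETMzMzERERGqqqqqqqqqREd3d3d3d3d3d3ciIRERERERERMzMREREaqqqqqqqqpER3d3d3d3d3d3IiERERERERERETMxERERqqqqqqqqqqREd3d3ciIiIiIiIRERERERERERERERERGqqqIiqqqqpERHd3IiIiIiIiIhEREREREREREREREREaqqoiIiKqqkRHd3ciIiIiIiIiERERERERERERERERERqqoiIiIiKqR3d3dyIiIiIiIiIhERERERERERERERERGqoiIiIiIiJ3d3d3IiIiIiIiIiERERERERERERERERESIiIiIiIiInd3d3IiIiIiIiIiERERERERERERERERERIiIiIiIiIiJ3d3IiIiIiIiIiEREREREREREREREREREiIiIiIiIiIiIiIiIiIiIiIiIRERERERERERERERERESIiIiIiIiIiIiIiIiIiIiIiIhERERERERERERERERERIiIiIiIiIiIiIiIiIiIiIiIhEREREREREREWYREREREiIiIiIiIiIiIiIiIiIiIiIiEREREREREREWZhERERESIiIiIiIiIiIiIiIiIiIiIiEREREREREREWZmYRERERIiIiIiIiIiIiIiIiIiIiIiIRERERERERERZmZmEREREiIiIiIiIiIiIiIiIiIiIiIRERERERERERFmZmYRERESIiIiIiIiIiIiIiIiIiIiIhEREREREREREWZmZmERERIiIiIiIiIiIiIiIiIiIiIRERERERERERERZmZmZhEREiIiIiIiIiIiIiIiIiIiIhERERERERERERZmZmZmZhESIiIiIiIiIiIiIiIiIiIhERERERERERERZmZmZmZmERIiIiIiIiIiIiIiIiIiIRERERERERERERZmZmZmZmEREiIiIiIiIiIiIiIiIiIREREREREREREWZmZmZmZmYRESIiIiIiIiIiIiIiIiIRERERERERERERZmZmZmZmZmERIiIiIiIiIiIiIiIiIRERERERERERERFmZmZmZmZmYREiIiIiIiIiIiIiIiIREREREREREREREWZmZmZmZmZmESIiIiIiIiIiIiIiIRERERERERERERERZmZmZmZmZmYRIiIiIiIiIiIiIiIREREREREREREREREWZmZmZmZmZmYiIiIiIiIiIiIiIhERERERERERERERERZmZmZmZmZmZiIiIiIiIiIiIiIhEREREREREREREREREWZmZmZmZmZmIiIiIiIiIiIiIiERERERERERERERERERZmZmZmZmZmYiIiIiIiIiIiIiIREREREREREREREREREWZmZmZmZmZiIiIiIiIiIiIiIhERERERERERERERERERFmZmZmZmZmIiIiIiIiIiIiIiERERERERERERERERERERZmZmZmZmYiIiIiIiIiIiIiIRERERERERERERERERERFmZmZmZmZiIiIiIiIiIiIiIhEREREREREREREREREREWZmZmZmZm"/>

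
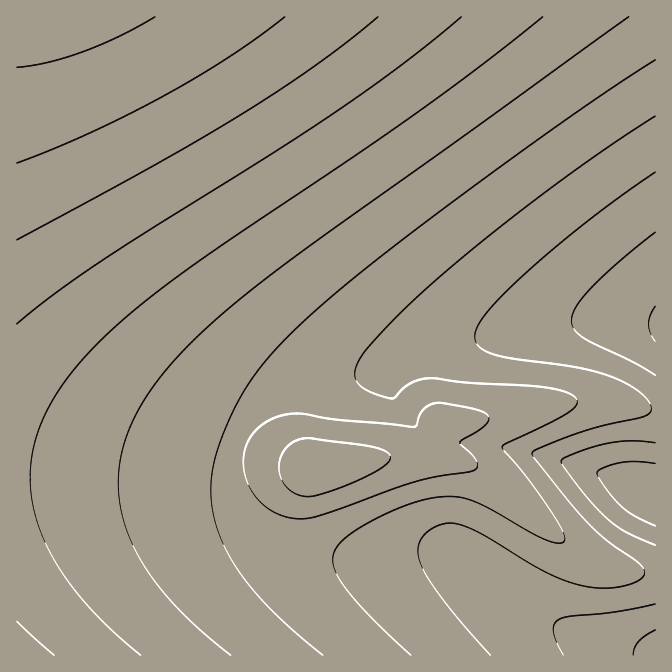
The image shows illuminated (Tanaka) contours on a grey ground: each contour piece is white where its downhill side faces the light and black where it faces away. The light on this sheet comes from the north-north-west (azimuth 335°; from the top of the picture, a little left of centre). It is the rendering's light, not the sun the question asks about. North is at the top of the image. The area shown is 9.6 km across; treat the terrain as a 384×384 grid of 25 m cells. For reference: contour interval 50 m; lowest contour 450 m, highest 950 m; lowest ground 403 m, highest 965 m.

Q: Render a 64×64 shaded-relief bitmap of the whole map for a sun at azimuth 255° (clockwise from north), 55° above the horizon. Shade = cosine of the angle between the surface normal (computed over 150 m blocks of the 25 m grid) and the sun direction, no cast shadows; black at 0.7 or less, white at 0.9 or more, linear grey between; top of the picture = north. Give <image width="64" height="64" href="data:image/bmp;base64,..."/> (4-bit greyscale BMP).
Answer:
<image width="64" height="64" href="data:image/bmp;base64,Qk12CAAAAAAAAHYAAAAoAAAAQAAAAEAAAAABAAQAAAAAAAAIAAATCwAAEwsAABAAAAAAAAAAAAAAABEREQAiIiIAMzMzAERERABVVVUAZmZmAHd3dwCIiIgAmZmZAKqqqgC7u7sAzMzMAN3d3QDu7u4A////AHd3d3d3d3d3d3d3d3d3d3d3d3d3d3d3d3d3d3d3d3d3d3d3d3d3d3d3d3d3d3d3d3d3d3d3d3d3d3d3d3d3d3d3d3d3d3d3d3d3d3d3d3d3d3d3d3d3d3d3d3iIiIiIiHd3d3d3d3d3d3d3d3d3d3d3d3d3d3d3d3d4iImZmZiId3d3d3d3d3d3d3d3d3d3d3d3d3d3d3d3eIiZmqqZmZh3d3d3d3d3d3d3d3d3d3d3d3d3d3d3d3eImaqqqqmZmXd3d3d3d3d3d3d3d3d3d3d3d3d3d3d3iImaq7u7qpmId3d3d3d3d3d3d3d3d3d3d3d3d3d3d3iImqu8y7qpmIh3d3d3d3d3d3d3d3d3d3d3d3d3d3d3iJmrvMzLqph3d3d3d3d3d3d3d3d3d3eIh3d3d3d3d3iJmrvMzLqYdmVVd3d3d3d3d3d3d3d4iIiIh3d3d3d3iJmrzMzLqXZURER3d3d3d3d3d3d3d4iIiIiIh3d3d4iJmrzN3LqXVDIzM3d3d3d3d3d3d3d4iJmZmIiId3eIiJmrzN3LqGUyESIzd3d3d3d3d3d3d4iJqqqpiIh3d4iImrzM3LqGQxERIzR3d3d3d3d3d3d4iJqru6mIh3d3iImavMzLqGQhABEjRHd3d3d3d3d3d3iJmrzMuYiHd3eIiZq8zLqGQhABEjRWd3d3d3d3d3d3iImrzd26iId3d4iJmru7mGQhABEjVnh3d3d3d3d3d3eIiave7cqIiHd3iImaqql2QhABI0V4mXd3d3d3d3d3eIiJq97tyYiIiIiIiJmZh1MhABJFeJmqd3d3d3d3d3d4iImrzdy4d3d3eIiIiHdlMhEjVniImqt3d3d3d3d3d3iIiavMy5dnd3d3d3d3ZlRERWd3eImaq4d3d3d3d3d4iIiJmru6h2ZmZ3dmeId3Zmd3d3d4iZqriIiIiIiIiIiIiIiaqqmGZmZmZmebmHd3d3d3d3iJmqqIiIiIiIiIiIiIiJmZmHZmZmZmesuXd3d3d3d3iIiZmYiIiIiIiIiIiIiIiJmId2d3dmecyod3d3d3d3eIiIiHiIiIiIiIiIiIiIiIiIh3d3d3eKupdmd3d3d3d3d3d2aIiIiIiIiIiIiIiIiIiHd3d3eJqphmZnd3d3d3dmZlVIiIiIiIiIiIiIiIiIiIh3d3d4mpl2Zmd3d3ZmZmVVRDiIiIiIiIiIiIiIiIiIiIiIiIiZmHd3d3d3dmZmVVREOIiIiIiIiIiIiIiIiIiIiIiIiIiId3d3d3d3ZmZVVURIiIiIiIiIiIiIiIiIiIiIiIiIiIh3d3d3d3d3ZmZVVViIiIiIiIiIiIiIiIiIiIiIiIiIiId3d3d3d3d3ZmZmaIiIiIiIiIiIiIiIiIiIiIiIiIiIiIiIiHd3d3d3d2ZoiIiIiIiIiIiIiIiIiIiIiIiIiIiIiIiIiHd3d3d3d3iIiIiIiIiIiIiIiIiIiIiIiIiIiIiIiIiIiHd3d3d3eIiIiIiIiIiIiIiIiIiIiIiIiIiIiIiIiIiIiId3d3d4iIiIiIiIiIiIiIiIiIiIiIiIiIiIiIiIiIiIiIiIiIiIiIiIiIiIiIiIiIiIiIiIiIiIiIiIiIiIiIiIiIiIiIiIiIiIiIiIiIiIiIiIiIiIiIiIiIiIiIiIiIiIiIiIiIiIiIiIiIiIiIiIiIiIiIiIiIiIiIiIiIiIiIiIiIiIiIiIiIiIiIiIiIiIiIiIiIiIiIiIiIiIiIiIiIiIiIiIiIiIiIiIiIiIiIiIiIiIiIiIiIiIiIiIiIiIiIiIiIiIiIiIiIiIiIiIiIiIiIiIiIiIiIiIiIiIiIiIiIiIiIiIiIiIiIiIiIiIiIiIiIiIiIiIiIiIiIiIiIiIiIiIiIiIiIiIiIiIiIiIiIiIiIiIiIiIiIiIiIiIiIiJiIiIiIiIiIiIiIiIiIiIiIiIiIiIiIiIiIiIiIiIiImYiIiIiIiIiIiIiIiIiIiIiIiIiIiIiIiIiIiIiIiIiZmIiIiIiIiIiIiIiIiIiIiIiIiIiIiIiIiIiIiIiIiJmZiIiIiIiIiIiIiIiIiIiIiIiIiIiIiIiIiIiIiIiImZmYiIiIiIiIiIiIiIiIiIiIiIiIiIiIiIiIiIiIiIiZmZmIiIiIiIiIiIiIiIiIiIiIiIiIiIiIiIiIiIiIiJmZmYiIiIiIiIiIiIiIiIiIiIiIiIiIiIiIiIiIiIiImZmZmIiIiIiIiIiIiIiIiIiIiIiIiIiIiIiIiIiIiIiZmZmZiIiIiIiIiIiIiIiIiIiIiIiIiIiIiIiIiIiIiJmZmZmYiIiIiIiIiIiIiIiIiIiIiIiIiIiIiIiIiIiImZmZmZiIiIiIiIiIiIiIiIiIiIiIiIiIiIiIiIiIiIiZmZmZmYiIiIiIiIiIiIiIiIiIiIiIiIiIiIiIiIiIiJmZmZmZmIiIiIiIiIiIiIiIiIiIiIiIiIiIiIiIiIiImZmZmZmYiIiIiIiIiIiIiIiIiIiIiIiIiIiIiIiIiIiZmZmZmZmIiIiIiIiIiIiIiIiIiIiIiIiIiIiIiIiIiJmZmZmZmYiIiIiIiIiIiIiIiIiIiIiIiIiIiIiIiIiImZmZmZmZmIiIiIiIiIiIiIiIiIiIiIiIiIiIiIiIiIiZmZmZmZmYiIiIiIiIiIiIiIiIiIiIiIiIiIiIiIiIiJmZmZmZmZmIiIiIiIiIiIiIiIiIiIiIiIiIiIiIiIiI"/>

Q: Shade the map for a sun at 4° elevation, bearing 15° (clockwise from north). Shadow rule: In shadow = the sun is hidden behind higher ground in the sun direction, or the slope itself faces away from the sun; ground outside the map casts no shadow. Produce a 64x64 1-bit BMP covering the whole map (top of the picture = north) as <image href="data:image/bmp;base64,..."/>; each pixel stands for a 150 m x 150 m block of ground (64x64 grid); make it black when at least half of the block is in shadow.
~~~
<image width="64" height="64" href="data:image/bmp;base64,Qk0+AgAAAAAAAD4AAAAoAAAAQAAAAEAAAAABAAEAAAAAAAACAAATCwAAEwsAAAIAAAAAAAAA////AAAAAAAAAAAAAAAA/gAAAAAAAAP+AAAAAAAAD/8AAAAAAAAf/wAAAAAAAH//AAAAAAAA//8AAAAAAAH//wAAAAAAB//4AAAAP4A//8AAAAB/////AAAAAH////4AAAAAf///+AAAAAB////wAAAAAH///+AAAAAAf///wAAAAAB///+AHgAAAH///wB/AAAAf//+Af8AAAAAD/gH/wAAAAAAAB//AAAAAAAAf/8AAAAAAA///wAAAAAAAf//AAAAAAAAD/8AAAAAAAAAIAAAAAAAAAAAAAAAAAAAAAAAAAAAAAAAAAAAAAAAAAAAAAAAAAAAAAAAAAAAAAAAAAAAAAAAAAAAAAAAAAAAAAAAAAAAAAAAAAAAAAAAAAAAAAAAAAAAAAAAAAAAAAAAAAAAAAAAAAAAAAAAAAAAAAAAAAAAAAAAAAAAAAAAAAAAAAAAAAAAAAAAAAAAAAAAAAAAAAAAAAAAAAAAAAAAAAAAAAAAAAAAAAAAAAAAAAAAAAAAAAAAAAAAAAAAAAAAAAAAAAAAAAAAAAAAAAAAAAAAAAAAAAAAAAAAAAAAAAAAAAAAAAAAAAAAAAAAAAAAAAAAAAAAAAAAAAAAAAAAAAAAAAAAAAAAAAAAAAAAAAAAAAAAAAAAAAAAAAAAAAAAAAAAAAAAAAAAAAAAAAAAAAAAAAAAAAAAAA=="/>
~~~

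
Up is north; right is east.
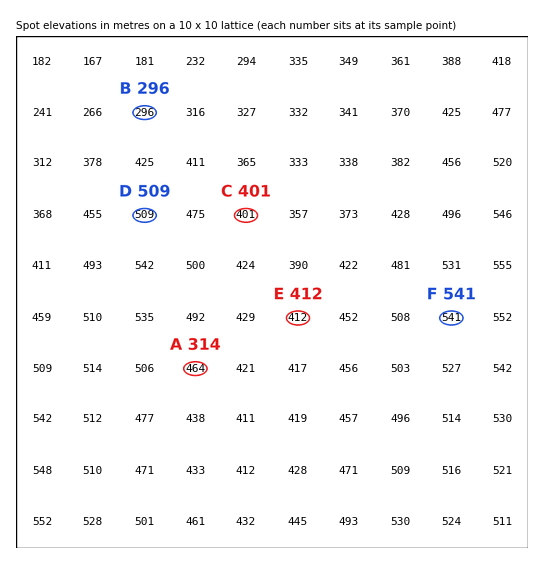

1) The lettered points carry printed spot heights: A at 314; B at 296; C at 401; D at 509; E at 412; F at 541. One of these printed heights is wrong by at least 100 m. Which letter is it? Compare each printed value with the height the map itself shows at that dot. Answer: A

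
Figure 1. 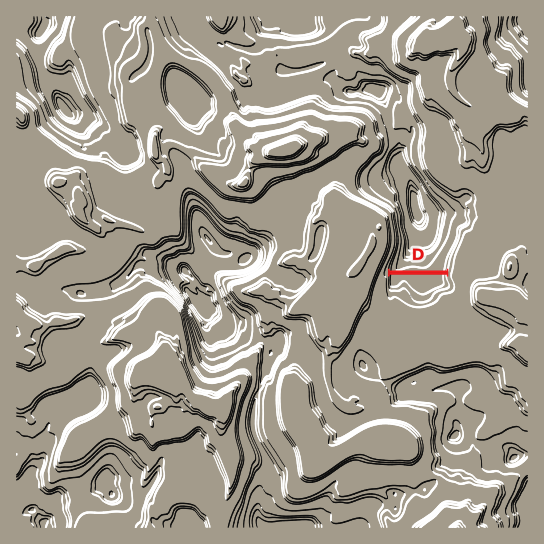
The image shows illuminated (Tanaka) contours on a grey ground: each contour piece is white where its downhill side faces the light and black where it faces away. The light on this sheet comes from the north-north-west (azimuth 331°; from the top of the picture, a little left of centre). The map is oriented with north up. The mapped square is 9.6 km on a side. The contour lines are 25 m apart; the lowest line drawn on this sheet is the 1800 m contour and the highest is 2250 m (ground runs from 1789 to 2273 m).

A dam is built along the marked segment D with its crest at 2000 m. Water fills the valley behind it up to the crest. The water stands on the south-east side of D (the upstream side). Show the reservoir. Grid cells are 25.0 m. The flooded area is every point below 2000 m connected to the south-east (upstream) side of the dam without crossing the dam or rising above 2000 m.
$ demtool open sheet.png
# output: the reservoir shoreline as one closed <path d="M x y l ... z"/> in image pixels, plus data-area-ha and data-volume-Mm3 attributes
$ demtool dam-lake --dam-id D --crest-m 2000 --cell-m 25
<path d="M446 275l-56 0-1 15 10 1 6-3 4 5 4 7 5 3 5 0 7-3 5-8 6-3 5 0 3-3-3-11z" data-area-ha="41" data-volume-Mm3="12.59"/>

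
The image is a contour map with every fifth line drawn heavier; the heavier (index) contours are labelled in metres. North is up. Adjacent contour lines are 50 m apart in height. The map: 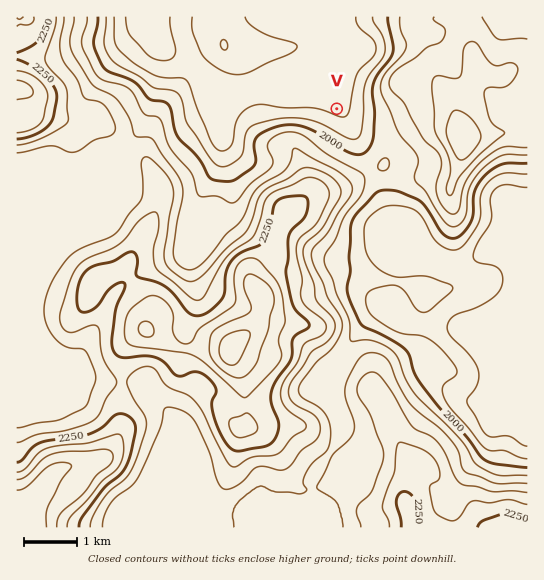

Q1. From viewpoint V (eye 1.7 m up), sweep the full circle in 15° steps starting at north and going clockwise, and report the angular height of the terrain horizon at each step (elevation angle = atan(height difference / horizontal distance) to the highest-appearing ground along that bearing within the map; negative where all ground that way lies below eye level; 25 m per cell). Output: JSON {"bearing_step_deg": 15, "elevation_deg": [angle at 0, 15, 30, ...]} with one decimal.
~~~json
{"bearing_step_deg": 15, "elevation_deg": [-0.9, 0.8, 3.4, 5.3, 10.3, 10.7, 9.3, 8.8, 7.9, 7.3, 6.9, 7.9, 10.7, 12.8, 11.6, 11.8, 10.2, 5.3, 4.5, 3.9, 1.5, 0.7, 0.4, -0.4]}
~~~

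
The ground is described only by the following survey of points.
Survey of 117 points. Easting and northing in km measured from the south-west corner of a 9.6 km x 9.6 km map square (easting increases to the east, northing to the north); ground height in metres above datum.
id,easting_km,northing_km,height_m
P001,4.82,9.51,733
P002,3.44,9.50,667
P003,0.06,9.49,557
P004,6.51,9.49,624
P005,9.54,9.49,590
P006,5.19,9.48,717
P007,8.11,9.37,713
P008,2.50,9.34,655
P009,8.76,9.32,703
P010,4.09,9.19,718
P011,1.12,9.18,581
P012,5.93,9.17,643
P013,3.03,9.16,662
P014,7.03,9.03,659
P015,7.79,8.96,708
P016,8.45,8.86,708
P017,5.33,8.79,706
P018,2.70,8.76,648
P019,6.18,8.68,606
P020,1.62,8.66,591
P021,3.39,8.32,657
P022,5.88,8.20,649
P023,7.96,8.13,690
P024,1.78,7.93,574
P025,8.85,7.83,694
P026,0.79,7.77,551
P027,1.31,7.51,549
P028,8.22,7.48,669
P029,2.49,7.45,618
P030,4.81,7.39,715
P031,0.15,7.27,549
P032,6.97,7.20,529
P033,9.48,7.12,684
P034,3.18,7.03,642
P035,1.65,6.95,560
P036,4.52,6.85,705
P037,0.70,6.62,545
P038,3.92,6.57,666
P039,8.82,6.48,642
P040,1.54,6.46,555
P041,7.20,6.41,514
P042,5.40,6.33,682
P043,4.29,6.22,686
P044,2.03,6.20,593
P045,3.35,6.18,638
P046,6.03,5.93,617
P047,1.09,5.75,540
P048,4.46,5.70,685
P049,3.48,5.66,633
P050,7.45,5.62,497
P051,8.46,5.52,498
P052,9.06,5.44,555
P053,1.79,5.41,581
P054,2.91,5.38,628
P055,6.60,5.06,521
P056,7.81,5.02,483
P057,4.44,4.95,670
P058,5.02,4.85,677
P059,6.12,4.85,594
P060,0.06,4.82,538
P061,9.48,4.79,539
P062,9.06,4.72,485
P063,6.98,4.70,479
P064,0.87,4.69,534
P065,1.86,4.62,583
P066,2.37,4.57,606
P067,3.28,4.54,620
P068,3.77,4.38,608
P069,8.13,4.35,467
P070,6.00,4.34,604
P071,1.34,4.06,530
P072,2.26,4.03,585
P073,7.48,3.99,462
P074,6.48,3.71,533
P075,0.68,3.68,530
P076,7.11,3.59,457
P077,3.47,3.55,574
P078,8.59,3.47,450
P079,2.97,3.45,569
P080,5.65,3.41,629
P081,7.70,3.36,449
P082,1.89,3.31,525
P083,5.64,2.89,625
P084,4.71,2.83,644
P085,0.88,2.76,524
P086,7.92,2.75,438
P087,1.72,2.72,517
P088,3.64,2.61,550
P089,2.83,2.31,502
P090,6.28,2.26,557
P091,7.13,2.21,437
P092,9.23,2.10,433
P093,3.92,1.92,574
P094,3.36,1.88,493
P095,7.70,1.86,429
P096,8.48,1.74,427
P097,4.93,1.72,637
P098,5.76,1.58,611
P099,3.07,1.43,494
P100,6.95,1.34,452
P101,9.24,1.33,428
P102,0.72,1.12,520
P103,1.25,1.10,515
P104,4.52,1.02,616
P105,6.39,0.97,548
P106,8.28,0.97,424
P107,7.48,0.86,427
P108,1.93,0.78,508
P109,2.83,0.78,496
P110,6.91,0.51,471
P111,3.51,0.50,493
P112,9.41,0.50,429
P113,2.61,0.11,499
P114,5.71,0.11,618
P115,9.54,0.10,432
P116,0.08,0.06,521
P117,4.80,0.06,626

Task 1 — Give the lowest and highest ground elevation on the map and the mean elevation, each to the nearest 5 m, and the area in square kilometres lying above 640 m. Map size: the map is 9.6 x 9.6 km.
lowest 425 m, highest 735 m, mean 575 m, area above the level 22.6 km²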